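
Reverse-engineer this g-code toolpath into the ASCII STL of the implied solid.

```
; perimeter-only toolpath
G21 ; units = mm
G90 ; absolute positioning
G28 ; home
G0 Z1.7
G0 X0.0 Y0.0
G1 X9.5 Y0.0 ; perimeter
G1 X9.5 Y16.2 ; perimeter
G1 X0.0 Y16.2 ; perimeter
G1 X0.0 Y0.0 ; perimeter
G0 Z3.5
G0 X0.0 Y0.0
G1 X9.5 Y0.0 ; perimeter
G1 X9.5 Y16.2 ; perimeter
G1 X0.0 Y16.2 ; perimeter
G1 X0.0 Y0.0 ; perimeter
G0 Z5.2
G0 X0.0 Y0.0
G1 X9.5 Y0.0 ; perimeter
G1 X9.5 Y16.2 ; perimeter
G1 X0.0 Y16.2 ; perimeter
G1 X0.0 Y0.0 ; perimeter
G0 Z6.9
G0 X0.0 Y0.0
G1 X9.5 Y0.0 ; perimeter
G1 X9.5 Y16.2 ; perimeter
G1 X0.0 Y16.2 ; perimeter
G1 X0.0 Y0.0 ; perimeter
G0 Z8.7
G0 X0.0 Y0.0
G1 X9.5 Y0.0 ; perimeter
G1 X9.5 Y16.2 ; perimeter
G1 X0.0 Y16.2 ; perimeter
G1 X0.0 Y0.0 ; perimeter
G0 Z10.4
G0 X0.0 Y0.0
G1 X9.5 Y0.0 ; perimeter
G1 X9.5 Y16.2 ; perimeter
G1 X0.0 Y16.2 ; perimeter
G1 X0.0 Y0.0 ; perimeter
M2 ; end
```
solid part
  facet normal 0.0000 0.0000 -1.0000
    outer loop
      vertex 9.5 16.2 0.0
      vertex 9.5 0.0 0.0
      vertex 0.0 0.0 0.0
    endloop
  endfacet
  facet normal 0.0000 0.0000 -1.0000
    outer loop
      vertex 0.0 16.2 0.0
      vertex 9.5 16.2 0.0
      vertex 0.0 0.0 0.0
    endloop
  endfacet
  facet normal 0.0000 0.0000 1.0000
    outer loop
      vertex 0.0 0.0 10.4
      vertex 9.5 0.0 10.4
      vertex 9.5 16.2 10.4
    endloop
  endfacet
  facet normal 0.0000 0.0000 1.0000
    outer loop
      vertex 0.0 0.0 10.4
      vertex 9.5 16.2 10.4
      vertex 0.0 16.2 10.4
    endloop
  endfacet
  facet normal 0.0000 -1.0000 0.0000
    outer loop
      vertex 0.0 0.0 0.0
      vertex 9.5 0.0 0.0
      vertex 9.5 0.0 10.4
    endloop
  endfacet
  facet normal 0.0000 -1.0000 0.0000
    outer loop
      vertex 0.0 0.0 0.0
      vertex 9.5 0.0 10.4
      vertex 0.0 0.0 10.4
    endloop
  endfacet
  facet normal 0.0000 1.0000 0.0000
    outer loop
      vertex 9.5 16.2 10.4
      vertex 9.5 16.2 0.0
      vertex 0.0 16.2 0.0
    endloop
  endfacet
  facet normal 0.0000 1.0000 0.0000
    outer loop
      vertex 0.0 16.2 10.4
      vertex 9.5 16.2 10.4
      vertex 0.0 16.2 0.0
    endloop
  endfacet
  facet normal -1.0000 0.0000 0.0000
    outer loop
      vertex 0.0 16.2 10.4
      vertex 0.0 16.2 0.0
      vertex 0.0 0.0 0.0
    endloop
  endfacet
  facet normal -1.0000 0.0000 0.0000
    outer loop
      vertex 0.0 0.0 10.4
      vertex 0.0 16.2 10.4
      vertex 0.0 0.0 0.0
    endloop
  endfacet
  facet normal 1.0000 0.0000 0.0000
    outer loop
      vertex 9.5 0.0 0.0
      vertex 9.5 16.2 0.0
      vertex 9.5 16.2 10.4
    endloop
  endfacet
  facet normal 1.0000 0.0000 0.0000
    outer loop
      vertex 9.5 0.0 0.0
      vertex 9.5 16.2 10.4
      vertex 9.5 0.0 10.4
    endloop
  endfacet
endsolid part

The G0 Z moves step by Δz≈1.7 mm. Every layer's G1 loop is the same polygon, so the solid is a straight extrusion of it from z=0 to z≈10.4. Closing with flat bottom and top caps and triangulating gives 12 facets — a rectangular box, roughly 9.5 × 16.2 mm footprint and 10.4 mm tall.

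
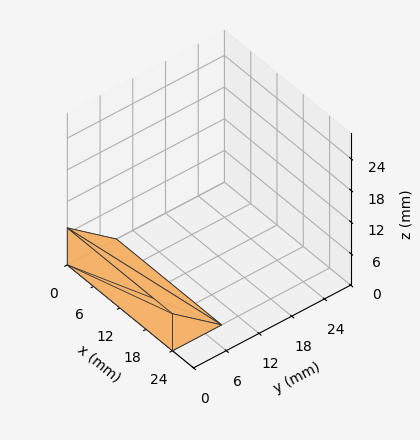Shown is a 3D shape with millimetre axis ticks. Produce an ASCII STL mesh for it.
Reading the render: the shape is a wedge (ramp): 24 × 9 mm base, rising to 7 mm along the y=0 edge and sloping linearly to z=0 at y=9 (dimensions read to the nearest mm from the axis ticks). For the STL, each face is triangulated and given an outward normal.

solid part
  facet normal 0.0000 0.0000 -1.0000
    outer loop
      vertex 24.00 9.00 0.00
      vertex 24.00 0.00 0.00
      vertex 0.00 0.00 0.00
    endloop
  endfacet
  facet normal 0.0000 0.0000 -1.0000
    outer loop
      vertex 0.00 9.00 0.00
      vertex 24.00 9.00 0.00
      vertex 0.00 0.00 0.00
    endloop
  endfacet
  facet normal 0.0000 -1.0000 0.0000
    outer loop
      vertex 0.00 0.00 0.00
      vertex 24.00 0.00 0.00
      vertex 24.00 0.00 7.00
    endloop
  endfacet
  facet normal 0.0000 -1.0000 0.0000
    outer loop
      vertex 0.00 0.00 0.00
      vertex 24.00 0.00 7.00
      vertex 0.00 0.00 7.00
    endloop
  endfacet
  facet normal 0.0000 0.6139 0.7894
    outer loop
      vertex 0.00 0.00 7.00
      vertex 24.00 0.00 7.00
      vertex 24.00 9.00 0.00
    endloop
  endfacet
  facet normal 0.0000 0.6139 0.7894
    outer loop
      vertex 0.00 0.00 7.00
      vertex 24.00 9.00 0.00
      vertex 0.00 9.00 0.00
    endloop
  endfacet
  facet normal -1.0000 0.0000 0.0000
    outer loop
      vertex 0.00 0.00 7.00
      vertex 0.00 9.00 0.00
      vertex 0.00 0.00 0.00
    endloop
  endfacet
  facet normal 1.0000 0.0000 0.0000
    outer loop
      vertex 24.00 0.00 0.00
      vertex 24.00 9.00 0.00
      vertex 24.00 0.00 7.00
    endloop
  endfacet
endsolid part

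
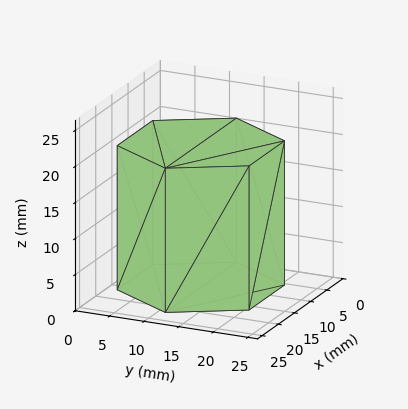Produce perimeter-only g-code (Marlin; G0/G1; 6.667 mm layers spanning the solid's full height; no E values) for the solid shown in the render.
Reading the render: the shape is a regular 6-sided prism (a cylinder approximated with 6 flat sides), circumscribed radius ≈ 11 mm, height ≈ 20 mm (dimensions read to the nearest mm from the axis ticks). For the g-code, the solid's height is divided into equal slices at the stated Δz and each level perimeter traced with G1 moves after a G0 lift.

; perimeter-only toolpath
G21 ; units = mm
G90 ; absolute positioning
G28 ; home
; layer 1
G0 Z6.667
G0 X22.000 Y11.000
G1 X16.500 Y20.526
G1 X5.500 Y20.526
G1 X0.000 Y11.000
G1 X5.500 Y1.474
G1 X16.500 Y1.474
G1 X22.000 Y11.000
; layer 2
G0 Z13.333
G0 X22.000 Y11.000
G1 X16.500 Y20.526
G1 X5.500 Y20.526
G1 X0.000 Y11.000
G1 X5.500 Y1.474
G1 X16.500 Y1.474
G1 X22.000 Y11.000
; layer 3
G0 Z20.000
G0 X22.000 Y11.000
G1 X16.500 Y20.526
G1 X5.500 Y20.526
G1 X0.000 Y11.000
G1 X5.500 Y1.474
G1 X16.500 Y1.474
G1 X22.000 Y11.000
M2 ; end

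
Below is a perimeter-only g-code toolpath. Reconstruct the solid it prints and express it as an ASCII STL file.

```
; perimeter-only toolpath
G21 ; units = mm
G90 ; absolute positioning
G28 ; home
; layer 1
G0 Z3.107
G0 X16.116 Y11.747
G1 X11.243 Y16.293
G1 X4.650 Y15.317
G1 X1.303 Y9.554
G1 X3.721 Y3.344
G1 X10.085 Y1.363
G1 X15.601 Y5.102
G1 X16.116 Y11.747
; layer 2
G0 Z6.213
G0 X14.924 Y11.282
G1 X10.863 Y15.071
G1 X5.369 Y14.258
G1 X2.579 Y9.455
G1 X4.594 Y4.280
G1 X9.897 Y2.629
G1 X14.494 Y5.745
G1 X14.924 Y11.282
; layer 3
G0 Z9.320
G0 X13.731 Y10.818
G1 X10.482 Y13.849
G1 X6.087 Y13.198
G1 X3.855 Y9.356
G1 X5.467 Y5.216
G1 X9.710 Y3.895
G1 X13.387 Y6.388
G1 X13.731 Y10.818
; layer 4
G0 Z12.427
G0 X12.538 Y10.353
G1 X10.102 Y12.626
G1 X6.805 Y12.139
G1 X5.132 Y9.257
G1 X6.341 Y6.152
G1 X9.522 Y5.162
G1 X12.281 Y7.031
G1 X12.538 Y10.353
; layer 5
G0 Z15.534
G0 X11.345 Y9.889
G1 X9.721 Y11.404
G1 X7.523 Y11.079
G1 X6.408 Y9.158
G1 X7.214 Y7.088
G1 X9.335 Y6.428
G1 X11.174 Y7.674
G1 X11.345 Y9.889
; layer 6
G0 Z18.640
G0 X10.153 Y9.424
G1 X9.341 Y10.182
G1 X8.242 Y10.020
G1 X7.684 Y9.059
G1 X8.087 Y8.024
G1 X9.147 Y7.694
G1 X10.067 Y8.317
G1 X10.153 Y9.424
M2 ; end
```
solid part
  facet normal 0.0000 0.0000 -1.0000
    outer loop
      vertex 3.932 16.377 0.000
      vertex 11.624 17.515 0.000
      vertex 17.309 12.211 0.000
    endloop
  endfacet
  facet normal 0.0000 0.0000 -1.0000
    outer loop
      vertex 0.027 9.653 0.000
      vertex 3.932 16.377 0.000
      vertex 17.309 12.211 0.000
    endloop
  endfacet
  facet normal 0.0000 0.0000 -1.0000
    outer loop
      vertex 2.848 2.408 0.000
      vertex 0.027 9.653 0.000
      vertex 17.309 12.211 0.000
    endloop
  endfacet
  facet normal 0.0000 0.0000 -1.0000
    outer loop
      vertex 10.272 0.097 0.000
      vertex 2.848 2.408 0.000
      vertex 17.309 12.211 0.000
    endloop
  endfacet
  facet normal 0.0000 0.0000 -1.0000
    outer loop
      vertex 16.708 4.459 0.000
      vertex 10.272 0.097 0.000
      vertex 17.309 12.211 0.000
    endloop
  endfacet
  facet normal 0.6395 0.6855 0.3480
    outer loop
      vertex 17.309 12.211 0.000
      vertex 11.624 17.515 0.000
      vertex 8.960 8.960 21.747
    endloop
  endfacet
  facet normal -0.1372 0.9274 0.3480
    outer loop
      vertex 11.624 17.515 0.000
      vertex 3.932 16.377 0.000
      vertex 8.960 8.960 21.747
    endloop
  endfacet
  facet normal -0.8107 0.4708 0.3480
    outer loop
      vertex 3.932 16.377 0.000
      vertex 0.027 9.653 0.000
      vertex 8.960 8.960 21.747
    endloop
  endfacet
  facet normal -0.8736 -0.3402 0.3480
    outer loop
      vertex 0.027 9.653 0.000
      vertex 2.848 2.408 0.000
      vertex 8.960 8.960 21.747
    endloop
  endfacet
  facet normal -0.2786 -0.8951 0.3480
    outer loop
      vertex 2.848 2.408 0.000
      vertex 10.272 0.097 0.000
      vertex 8.960 8.960 21.747
    endloop
  endfacet
  facet normal 0.5260 -0.7760 0.3480
    outer loop
      vertex 10.272 0.097 0.000
      vertex 16.708 4.459 0.000
      vertex 8.960 8.960 21.747
    endloop
  endfacet
  facet normal 0.9347 -0.0725 0.3480
    outer loop
      vertex 16.708 4.459 0.000
      vertex 17.309 12.211 0.000
      vertex 8.960 8.960 21.747
    endloop
  endfacet
endsolid part

The G0 Z moves step by Δz≈3.107 mm. The G1 loops shrink linearly with z, so the solid tapers from its base footprint up to z≈21.7. Closing with a flat bottom cap and the tapered top and triangulating gives 12 facets — a regular 7-sided pyramid, base circumscribed radius ≈ 8.96 mm, apex at z ≈ 21.7 mm.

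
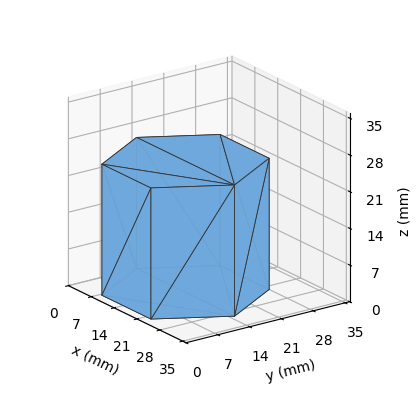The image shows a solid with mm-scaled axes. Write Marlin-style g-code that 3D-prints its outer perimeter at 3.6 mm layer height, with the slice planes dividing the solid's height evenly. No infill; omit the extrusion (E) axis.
Reading the render: the shape is a regular 6-sided prism (a cylinder approximated with 6 flat sides), circumscribed radius ≈ 15 mm, height ≈ 25 mm (dimensions read to the nearest mm from the axis ticks). For the g-code, the solid's height is divided into equal slices at the stated Δz and each level perimeter traced with G1 moves after a G0 lift.

; perimeter-only toolpath
G21 ; units = mm
G90 ; absolute positioning
G28 ; home
; layer 1
G0 Z3.6
G0 X30.0 Y15.0
G1 X22.5 Y28.0
G1 X7.5 Y28.0
G1 X0.0 Y15.0
G1 X7.5 Y2.0
G1 X22.5 Y2.0
G1 X30.0 Y15.0
; layer 2
G0 Z7.1
G0 X30.0 Y15.0
G1 X22.5 Y28.0
G1 X7.5 Y28.0
G1 X0.0 Y15.0
G1 X7.5 Y2.0
G1 X22.5 Y2.0
G1 X30.0 Y15.0
; layer 3
G0 Z10.7
G0 X30.0 Y15.0
G1 X22.5 Y28.0
G1 X7.5 Y28.0
G1 X0.0 Y15.0
G1 X7.5 Y2.0
G1 X22.5 Y2.0
G1 X30.0 Y15.0
; layer 4
G0 Z14.3
G0 X30.0 Y15.0
G1 X22.5 Y28.0
G1 X7.5 Y28.0
G1 X0.0 Y15.0
G1 X7.5 Y2.0
G1 X22.5 Y2.0
G1 X30.0 Y15.0
; layer 5
G0 Z17.9
G0 X30.0 Y15.0
G1 X22.5 Y28.0
G1 X7.5 Y28.0
G1 X0.0 Y15.0
G1 X7.5 Y2.0
G1 X22.5 Y2.0
G1 X30.0 Y15.0
; layer 6
G0 Z21.4
G0 X30.0 Y15.0
G1 X22.5 Y28.0
G1 X7.5 Y28.0
G1 X0.0 Y15.0
G1 X7.5 Y2.0
G1 X22.5 Y2.0
G1 X30.0 Y15.0
; layer 7
G0 Z25.0
G0 X30.0 Y15.0
G1 X22.5 Y28.0
G1 X7.5 Y28.0
G1 X0.0 Y15.0
G1 X7.5 Y2.0
G1 X22.5 Y2.0
G1 X30.0 Y15.0
M2 ; end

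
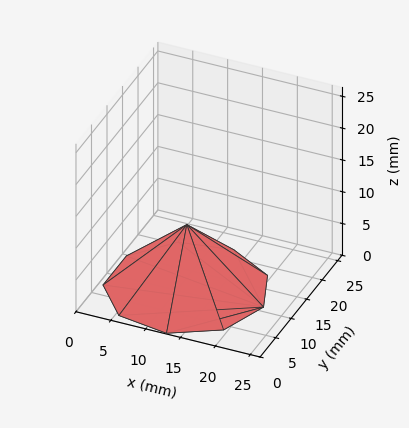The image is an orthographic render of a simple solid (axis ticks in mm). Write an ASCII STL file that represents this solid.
Reading the render: the shape is a regular 9-sided pyramid, base circumscribed radius ≈ 11 mm, apex at z ≈ 10 mm (dimensions read to the nearest mm from the axis ticks). For the STL, each face is triangulated and given an outward normal.

solid part
  facet normal 0.0000 0.0000 -1.0000
    outer loop
      vertex 12.910 21.833 0.000
      vertex 19.426 18.071 0.000
      vertex 22.000 11.000 0.000
    endloop
  endfacet
  facet normal 0.0000 0.0000 -1.0000
    outer loop
      vertex 5.500 20.526 0.000
      vertex 12.910 21.833 0.000
      vertex 22.000 11.000 0.000
    endloop
  endfacet
  facet normal 0.0000 0.0000 -1.0000
    outer loop
      vertex 0.663 14.762 0.000
      vertex 5.500 20.526 0.000
      vertex 22.000 11.000 0.000
    endloop
  endfacet
  facet normal 0.0000 0.0000 -1.0000
    outer loop
      vertex 0.663 7.238 0.000
      vertex 0.663 14.762 0.000
      vertex 22.000 11.000 0.000
    endloop
  endfacet
  facet normal 0.0000 0.0000 -1.0000
    outer loop
      vertex 5.500 1.474 0.000
      vertex 0.663 7.238 0.000
      vertex 22.000 11.000 0.000
    endloop
  endfacet
  facet normal 0.0000 0.0000 -1.0000
    outer loop
      vertex 12.910 0.167 0.000
      vertex 5.500 1.474 0.000
      vertex 22.000 11.000 0.000
    endloop
  endfacet
  facet normal 0.0000 0.0000 -1.0000
    outer loop
      vertex 19.426 3.929 0.000
      vertex 12.910 0.167 0.000
      vertex 22.000 11.000 0.000
    endloop
  endfacet
  facet normal 0.6534 0.2378 0.7187
    outer loop
      vertex 22.000 11.000 0.000
      vertex 19.426 18.071 0.000
      vertex 11.000 11.000 10.000
    endloop
  endfacet
  facet normal 0.3477 0.6022 0.7187
    outer loop
      vertex 19.426 18.071 0.000
      vertex 12.910 21.833 0.000
      vertex 11.000 11.000 10.000
    endloop
  endfacet
  facet normal -0.1208 0.6847 0.7187
    outer loop
      vertex 12.910 21.833 0.000
      vertex 5.500 20.526 0.000
      vertex 11.000 11.000 10.000
    endloop
  endfacet
  facet normal -0.5326 0.4470 0.7187
    outer loop
      vertex 5.500 20.526 0.000
      vertex 0.663 14.762 0.000
      vertex 11.000 11.000 10.000
    endloop
  endfacet
  facet normal -0.6953 0.0000 0.7187
    outer loop
      vertex 0.663 14.762 0.000
      vertex 0.663 7.238 0.000
      vertex 11.000 11.000 10.000
    endloop
  endfacet
  facet normal -0.5326 -0.4470 0.7187
    outer loop
      vertex 0.663 7.238 0.000
      vertex 5.500 1.474 0.000
      vertex 11.000 11.000 10.000
    endloop
  endfacet
  facet normal -0.1208 -0.6847 0.7187
    outer loop
      vertex 5.500 1.474 0.000
      vertex 12.910 0.167 0.000
      vertex 11.000 11.000 10.000
    endloop
  endfacet
  facet normal 0.3477 -0.6022 0.7187
    outer loop
      vertex 12.910 0.167 0.000
      vertex 19.426 3.929 0.000
      vertex 11.000 11.000 10.000
    endloop
  endfacet
  facet normal 0.6534 -0.2378 0.7187
    outer loop
      vertex 19.426 3.929 0.000
      vertex 22.000 11.000 0.000
      vertex 11.000 11.000 10.000
    endloop
  endfacet
endsolid part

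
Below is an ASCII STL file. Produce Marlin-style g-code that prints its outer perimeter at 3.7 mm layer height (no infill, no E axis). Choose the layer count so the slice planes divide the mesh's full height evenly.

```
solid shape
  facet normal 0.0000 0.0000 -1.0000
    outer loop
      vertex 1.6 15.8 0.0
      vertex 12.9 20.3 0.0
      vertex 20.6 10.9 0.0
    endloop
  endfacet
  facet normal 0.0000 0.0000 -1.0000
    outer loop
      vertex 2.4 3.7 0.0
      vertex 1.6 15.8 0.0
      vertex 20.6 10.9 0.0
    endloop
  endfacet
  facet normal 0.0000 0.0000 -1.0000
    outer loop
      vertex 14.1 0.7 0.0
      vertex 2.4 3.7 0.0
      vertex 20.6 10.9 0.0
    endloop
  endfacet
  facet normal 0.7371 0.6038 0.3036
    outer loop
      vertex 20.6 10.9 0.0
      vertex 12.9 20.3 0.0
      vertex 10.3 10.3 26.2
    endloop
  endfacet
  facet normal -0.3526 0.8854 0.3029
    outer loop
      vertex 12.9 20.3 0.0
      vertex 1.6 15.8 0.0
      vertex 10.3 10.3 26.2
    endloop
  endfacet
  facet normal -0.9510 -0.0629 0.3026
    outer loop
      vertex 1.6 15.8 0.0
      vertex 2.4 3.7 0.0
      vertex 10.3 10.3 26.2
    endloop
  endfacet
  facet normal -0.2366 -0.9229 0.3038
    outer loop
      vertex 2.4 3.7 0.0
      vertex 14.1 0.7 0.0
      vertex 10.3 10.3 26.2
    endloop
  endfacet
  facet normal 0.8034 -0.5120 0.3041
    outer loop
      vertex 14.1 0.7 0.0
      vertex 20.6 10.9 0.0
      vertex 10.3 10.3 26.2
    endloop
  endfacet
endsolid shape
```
; perimeter-only toolpath
G21 ; units = mm
G90 ; absolute positioning
G28 ; home
; layer 1
G0 Z3.7
G0 X19.1 Y10.8
G1 X12.5 Y18.9
G1 X2.8 Y15.0
G1 X3.5 Y4.6
G1 X13.6 Y2.1
G1 X19.1 Y10.8
; layer 2
G0 Z7.5
G0 X17.7 Y10.7
G1 X12.2 Y17.4
G1 X4.1 Y14.2
G1 X4.7 Y5.6
G1 X13.0 Y3.4
G1 X17.7 Y10.7
; layer 3
G0 Z11.2
G0 X16.2 Y10.6
G1 X11.8 Y16.0
G1 X5.3 Y13.4
G1 X5.8 Y6.5
G1 X12.5 Y4.8
G1 X16.2 Y10.6
; layer 4
G0 Z15.0
G0 X14.7 Y10.6
G1 X11.4 Y14.6
G1 X6.6 Y12.7
G1 X6.9 Y7.5
G1 X11.9 Y6.2
G1 X14.7 Y10.6
; layer 5
G0 Z18.7
G0 X13.2 Y10.5
G1 X11.0 Y13.2
G1 X7.8 Y11.9
G1 X8.0 Y8.4
G1 X11.4 Y7.6
G1 X13.2 Y10.5
; layer 6
G0 Z22.5
G0 X11.8 Y10.4
G1 X10.7 Y11.7
G1 X9.1 Y11.1
G1 X9.2 Y9.4
G1 X10.8 Y8.9
G1 X11.8 Y10.4
M2 ; end

The solid is a regular 5-sided pyramid, base circumscribed radius ≈ 10.3 mm, apex at z ≈ 26.2 mm. Slicing at Δz = 3.7 mm — 7 equal slices spanning the solid's height, so layer i sits at z = i·h/7 — gives 6 non-empty perimeters. Each is a 5-segment closed polygon; G0 lifts to the layer z and rapids to the start vertex, then G1 traces the edges. The cross-section shrinks linearly with z (the slice at the apex is degenerate and omitted).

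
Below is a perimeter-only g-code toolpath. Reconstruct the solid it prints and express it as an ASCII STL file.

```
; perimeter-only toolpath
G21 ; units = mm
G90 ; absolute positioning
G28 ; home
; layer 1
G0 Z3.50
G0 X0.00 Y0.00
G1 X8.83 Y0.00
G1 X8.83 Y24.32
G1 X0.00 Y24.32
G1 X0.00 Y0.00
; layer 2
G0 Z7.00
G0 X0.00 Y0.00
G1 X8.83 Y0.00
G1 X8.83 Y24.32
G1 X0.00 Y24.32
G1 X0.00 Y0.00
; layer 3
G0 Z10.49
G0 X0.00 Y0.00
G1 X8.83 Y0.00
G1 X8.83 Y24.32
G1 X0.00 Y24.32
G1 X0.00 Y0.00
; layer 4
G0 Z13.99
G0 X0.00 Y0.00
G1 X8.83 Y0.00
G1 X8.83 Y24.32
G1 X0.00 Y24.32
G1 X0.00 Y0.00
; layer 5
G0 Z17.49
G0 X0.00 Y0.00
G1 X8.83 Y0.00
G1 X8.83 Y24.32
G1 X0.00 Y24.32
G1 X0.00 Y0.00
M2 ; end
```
solid part
  facet normal 0.0000 0.0000 -1.0000
    outer loop
      vertex 8.83 24.32 0.00
      vertex 8.83 0.00 0.00
      vertex 0.00 0.00 0.00
    endloop
  endfacet
  facet normal 0.0000 0.0000 -1.0000
    outer loop
      vertex 0.00 24.32 0.00
      vertex 8.83 24.32 0.00
      vertex 0.00 0.00 0.00
    endloop
  endfacet
  facet normal 0.0000 0.0000 1.0000
    outer loop
      vertex 0.00 0.00 17.49
      vertex 8.83 0.00 17.49
      vertex 8.83 24.32 17.49
    endloop
  endfacet
  facet normal 0.0000 0.0000 1.0000
    outer loop
      vertex 0.00 0.00 17.49
      vertex 8.83 24.32 17.49
      vertex 0.00 24.32 17.49
    endloop
  endfacet
  facet normal 0.0000 -1.0000 0.0000
    outer loop
      vertex 0.00 0.00 0.00
      vertex 8.83 0.00 0.00
      vertex 8.83 0.00 17.49
    endloop
  endfacet
  facet normal 0.0000 -1.0000 0.0000
    outer loop
      vertex 0.00 0.00 0.00
      vertex 8.83 0.00 17.49
      vertex 0.00 0.00 17.49
    endloop
  endfacet
  facet normal 0.0000 1.0000 0.0000
    outer loop
      vertex 8.83 24.32 17.49
      vertex 8.83 24.32 0.00
      vertex 0.00 24.32 0.00
    endloop
  endfacet
  facet normal 0.0000 1.0000 0.0000
    outer loop
      vertex 0.00 24.32 17.49
      vertex 8.83 24.32 17.49
      vertex 0.00 24.32 0.00
    endloop
  endfacet
  facet normal -1.0000 0.0000 0.0000
    outer loop
      vertex 0.00 24.32 17.49
      vertex 0.00 24.32 0.00
      vertex 0.00 0.00 0.00
    endloop
  endfacet
  facet normal -1.0000 0.0000 0.0000
    outer loop
      vertex 0.00 0.00 17.49
      vertex 0.00 24.32 17.49
      vertex 0.00 0.00 0.00
    endloop
  endfacet
  facet normal 1.0000 0.0000 0.0000
    outer loop
      vertex 8.83 0.00 0.00
      vertex 8.83 24.32 0.00
      vertex 8.83 24.32 17.49
    endloop
  endfacet
  facet normal 1.0000 0.0000 0.0000
    outer loop
      vertex 8.83 0.00 0.00
      vertex 8.83 24.32 17.49
      vertex 8.83 0.00 17.49
    endloop
  endfacet
endsolid part

The G0 Z moves step by Δz≈3.50 mm. Every layer's G1 loop is the same polygon, so the solid is a straight extrusion of it from z=0 to z≈17.5. Closing with flat bottom and top caps and triangulating gives 12 facets — a rectangular box, roughly 8.83 × 24.3 mm footprint and 17.5 mm tall.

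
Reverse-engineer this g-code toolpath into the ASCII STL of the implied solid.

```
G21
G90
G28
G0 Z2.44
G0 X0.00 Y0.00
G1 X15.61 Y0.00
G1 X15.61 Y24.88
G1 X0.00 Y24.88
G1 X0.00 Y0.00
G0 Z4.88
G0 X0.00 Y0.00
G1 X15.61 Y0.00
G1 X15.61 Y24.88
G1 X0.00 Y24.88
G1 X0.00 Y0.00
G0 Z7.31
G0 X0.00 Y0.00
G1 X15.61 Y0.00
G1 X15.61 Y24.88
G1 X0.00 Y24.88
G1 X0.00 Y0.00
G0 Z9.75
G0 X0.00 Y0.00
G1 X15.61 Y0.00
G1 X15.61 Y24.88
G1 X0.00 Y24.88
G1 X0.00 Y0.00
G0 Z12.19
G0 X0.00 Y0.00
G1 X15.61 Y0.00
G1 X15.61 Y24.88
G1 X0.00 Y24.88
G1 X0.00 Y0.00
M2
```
solid part
  facet normal 0.0000 0.0000 -1.0000
    outer loop
      vertex 15.61 24.88 0.00
      vertex 15.61 0.00 0.00
      vertex 0.00 0.00 0.00
    endloop
  endfacet
  facet normal 0.0000 0.0000 -1.0000
    outer loop
      vertex 0.00 24.88 0.00
      vertex 15.61 24.88 0.00
      vertex 0.00 0.00 0.00
    endloop
  endfacet
  facet normal 0.0000 0.0000 1.0000
    outer loop
      vertex 0.00 0.00 12.19
      vertex 15.61 0.00 12.19
      vertex 15.61 24.88 12.19
    endloop
  endfacet
  facet normal 0.0000 0.0000 1.0000
    outer loop
      vertex 0.00 0.00 12.19
      vertex 15.61 24.88 12.19
      vertex 0.00 24.88 12.19
    endloop
  endfacet
  facet normal 0.0000 -1.0000 0.0000
    outer loop
      vertex 0.00 0.00 0.00
      vertex 15.61 0.00 0.00
      vertex 15.61 0.00 12.19
    endloop
  endfacet
  facet normal 0.0000 -1.0000 0.0000
    outer loop
      vertex 0.00 0.00 0.00
      vertex 15.61 0.00 12.19
      vertex 0.00 0.00 12.19
    endloop
  endfacet
  facet normal 0.0000 1.0000 0.0000
    outer loop
      vertex 15.61 24.88 12.19
      vertex 15.61 24.88 0.00
      vertex 0.00 24.88 0.00
    endloop
  endfacet
  facet normal 0.0000 1.0000 0.0000
    outer loop
      vertex 0.00 24.88 12.19
      vertex 15.61 24.88 12.19
      vertex 0.00 24.88 0.00
    endloop
  endfacet
  facet normal -1.0000 0.0000 0.0000
    outer loop
      vertex 0.00 24.88 12.19
      vertex 0.00 24.88 0.00
      vertex 0.00 0.00 0.00
    endloop
  endfacet
  facet normal -1.0000 0.0000 0.0000
    outer loop
      vertex 0.00 0.00 12.19
      vertex 0.00 24.88 12.19
      vertex 0.00 0.00 0.00
    endloop
  endfacet
  facet normal 1.0000 0.0000 0.0000
    outer loop
      vertex 15.61 0.00 0.00
      vertex 15.61 24.88 0.00
      vertex 15.61 24.88 12.19
    endloop
  endfacet
  facet normal 1.0000 0.0000 0.0000
    outer loop
      vertex 15.61 0.00 0.00
      vertex 15.61 24.88 12.19
      vertex 15.61 0.00 12.19
    endloop
  endfacet
endsolid part

The G0 Z moves step by Δz≈2.44 mm. Every layer's G1 loop is the same polygon, so the solid is a straight extrusion of it from z=0 to z≈12.2. Closing with flat bottom and top caps and triangulating gives 12 facets — a rectangular box, roughly 15.6 × 24.9 mm footprint and 12.2 mm tall.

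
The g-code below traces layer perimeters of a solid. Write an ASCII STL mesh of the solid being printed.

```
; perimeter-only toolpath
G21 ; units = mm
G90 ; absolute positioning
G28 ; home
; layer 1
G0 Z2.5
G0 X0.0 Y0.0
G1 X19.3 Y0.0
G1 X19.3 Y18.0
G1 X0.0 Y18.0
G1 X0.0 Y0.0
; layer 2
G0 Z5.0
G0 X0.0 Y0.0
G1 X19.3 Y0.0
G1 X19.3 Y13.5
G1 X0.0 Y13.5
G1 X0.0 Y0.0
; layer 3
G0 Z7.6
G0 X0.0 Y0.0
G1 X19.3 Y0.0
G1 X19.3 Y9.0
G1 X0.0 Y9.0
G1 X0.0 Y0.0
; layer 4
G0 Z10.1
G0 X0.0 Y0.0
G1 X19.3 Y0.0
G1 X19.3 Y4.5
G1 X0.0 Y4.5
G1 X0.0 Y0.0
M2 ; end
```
solid part
  facet normal 0.0000 0.0000 -1.0000
    outer loop
      vertex 19.3 22.5 0.0
      vertex 19.3 0.0 0.0
      vertex 0.0 0.0 0.0
    endloop
  endfacet
  facet normal 0.0000 0.0000 -1.0000
    outer loop
      vertex 0.0 22.5 0.0
      vertex 19.3 22.5 0.0
      vertex 0.0 0.0 0.0
    endloop
  endfacet
  facet normal 0.0000 -1.0000 0.0000
    outer loop
      vertex 0.0 0.0 0.0
      vertex 19.3 0.0 0.0
      vertex 19.3 0.0 12.6
    endloop
  endfacet
  facet normal 0.0000 -1.0000 0.0000
    outer loop
      vertex 0.0 0.0 0.0
      vertex 19.3 0.0 12.6
      vertex 0.0 0.0 12.6
    endloop
  endfacet
  facet normal 0.0000 0.4886 0.8725
    outer loop
      vertex 0.0 0.0 12.6
      vertex 19.3 0.0 12.6
      vertex 19.3 22.5 0.0
    endloop
  endfacet
  facet normal 0.0000 0.4886 0.8725
    outer loop
      vertex 0.0 0.0 12.6
      vertex 19.3 22.5 0.0
      vertex 0.0 22.5 0.0
    endloop
  endfacet
  facet normal -1.0000 0.0000 0.0000
    outer loop
      vertex 0.0 0.0 12.6
      vertex 0.0 22.5 0.0
      vertex 0.0 0.0 0.0
    endloop
  endfacet
  facet normal 1.0000 0.0000 0.0000
    outer loop
      vertex 19.3 0.0 0.0
      vertex 19.3 22.5 0.0
      vertex 19.3 0.0 12.6
    endloop
  endfacet
endsolid part

The G0 Z moves step by Δz≈2.5 mm. The G1 loops shrink linearly with z, so the solid tapers from its base footprint up to z≈12.6. Closing with a flat bottom cap and the tapered top and triangulating gives 8 facets — a wedge (ramp): 19.3 × 22.5 mm base, rising to 12.6 mm along the y=0 edge and sloping linearly to z=0 at y=22.5.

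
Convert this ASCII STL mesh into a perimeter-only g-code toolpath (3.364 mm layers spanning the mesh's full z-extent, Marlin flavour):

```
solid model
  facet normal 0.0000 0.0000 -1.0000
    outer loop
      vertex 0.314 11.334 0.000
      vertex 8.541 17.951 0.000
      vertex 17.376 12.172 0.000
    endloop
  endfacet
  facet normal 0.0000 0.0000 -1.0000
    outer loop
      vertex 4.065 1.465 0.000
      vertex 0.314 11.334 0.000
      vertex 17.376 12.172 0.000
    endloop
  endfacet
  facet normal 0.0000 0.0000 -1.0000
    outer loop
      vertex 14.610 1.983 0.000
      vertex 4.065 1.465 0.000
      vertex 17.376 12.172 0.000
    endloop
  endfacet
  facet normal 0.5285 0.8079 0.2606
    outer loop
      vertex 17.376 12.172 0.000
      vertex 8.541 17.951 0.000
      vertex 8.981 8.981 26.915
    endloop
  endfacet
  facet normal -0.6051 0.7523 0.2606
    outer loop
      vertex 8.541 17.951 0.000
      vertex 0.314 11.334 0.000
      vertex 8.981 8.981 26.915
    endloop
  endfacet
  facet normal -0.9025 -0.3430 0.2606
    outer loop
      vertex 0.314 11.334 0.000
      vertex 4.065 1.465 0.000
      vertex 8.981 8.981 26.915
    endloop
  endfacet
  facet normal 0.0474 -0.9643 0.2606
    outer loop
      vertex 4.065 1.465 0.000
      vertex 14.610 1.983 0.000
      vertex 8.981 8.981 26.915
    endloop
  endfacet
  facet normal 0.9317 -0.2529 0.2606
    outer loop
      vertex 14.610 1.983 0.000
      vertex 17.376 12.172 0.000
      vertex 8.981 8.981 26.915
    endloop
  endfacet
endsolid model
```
; perimeter-only toolpath
G21 ; units = mm
G90 ; absolute positioning
G28 ; home
; layer 1
G0 Z3.364
G0 X16.327 Y11.773
G1 X8.596 Y16.830
G1 X1.397 Y11.040
G1 X4.679 Y2.405
G1 X13.906 Y2.858
G1 X16.327 Y11.773
; layer 2
G0 Z6.729
G0 X15.277 Y11.374
G1 X8.651 Y15.709
G1 X2.481 Y10.746
G1 X5.294 Y3.344
G1 X13.203 Y3.732
G1 X15.277 Y11.374
; layer 3
G0 Z10.093
G0 X14.228 Y10.975
G1 X8.706 Y14.587
G1 X3.564 Y10.452
G1 X5.909 Y4.284
G1 X12.499 Y4.607
G1 X14.228 Y10.975
; layer 4
G0 Z13.457
G0 X13.178 Y10.576
G1 X8.761 Y13.466
G1 X4.647 Y10.157
G1 X6.523 Y5.223
G1 X11.796 Y5.482
G1 X13.178 Y10.576
; layer 5
G0 Z16.822
G0 X12.129 Y10.178
G1 X8.816 Y12.345
G1 X5.731 Y9.863
G1 X7.138 Y6.163
G1 X11.092 Y6.357
G1 X12.129 Y10.178
; layer 6
G0 Z20.186
G0 X11.080 Y9.779
G1 X8.871 Y11.223
G1 X6.814 Y9.569
G1 X7.752 Y7.102
G1 X10.388 Y7.232
G1 X11.080 Y9.779
; layer 7
G0 Z23.551
G0 X10.030 Y9.380
G1 X8.926 Y10.102
G1 X7.898 Y9.275
G1 X8.367 Y8.041
G1 X9.685 Y8.106
G1 X10.030 Y9.380
M2 ; end

The solid is a regular 5-sided pyramid, base circumscribed radius ≈ 8.98 mm, apex at z ≈ 26.9 mm. Slicing at Δz = 3.364 mm — 8 equal slices spanning the solid's height, so layer i sits at z = i·h/8 — gives 7 non-empty perimeters. Each is a 5-segment closed polygon; G0 lifts to the layer z and rapids to the start vertex, then G1 traces the edges. The cross-section shrinks linearly with z (the slice at the apex is degenerate and omitted).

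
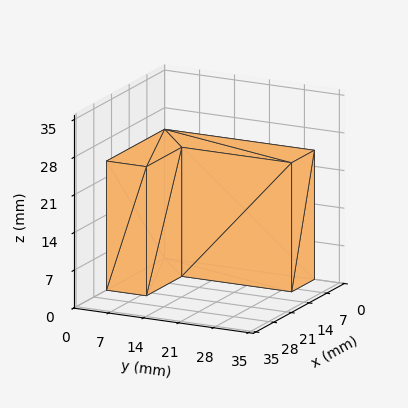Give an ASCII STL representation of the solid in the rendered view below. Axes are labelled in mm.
Reading the render: the shape is an L-shaped prism: outer 23 × 30 mm, arm thicknesses ≈ 8 mm (horizontal) and 9 mm (vertical), extruded 24 mm in z (dimensions read to the nearest mm from the axis ticks). For the STL, each face is triangulated and given an outward normal.

solid part
  facet normal 0.0000 0.0000 -1.0000
    outer loop
      vertex 23.00 8.00 0.00
      vertex 23.00 0.00 0.00
      vertex 0.00 0.00 0.00
    endloop
  endfacet
  facet normal 0.0000 0.0000 -1.0000
    outer loop
      vertex 9.00 8.00 0.00
      vertex 23.00 8.00 0.00
      vertex 0.00 0.00 0.00
    endloop
  endfacet
  facet normal 0.0000 0.0000 -1.0000
    outer loop
      vertex 9.00 30.00 0.00
      vertex 9.00 8.00 0.00
      vertex 0.00 0.00 0.00
    endloop
  endfacet
  facet normal 0.0000 0.0000 -1.0000
    outer loop
      vertex 0.00 30.00 0.00
      vertex 9.00 30.00 0.00
      vertex 0.00 0.00 0.00
    endloop
  endfacet
  facet normal 0.0000 0.0000 1.0000
    outer loop
      vertex 0.00 0.00 24.00
      vertex 23.00 0.00 24.00
      vertex 23.00 8.00 24.00
    endloop
  endfacet
  facet normal 0.0000 0.0000 1.0000
    outer loop
      vertex 0.00 0.00 24.00
      vertex 23.00 8.00 24.00
      vertex 9.00 8.00 24.00
    endloop
  endfacet
  facet normal 0.0000 0.0000 1.0000
    outer loop
      vertex 0.00 0.00 24.00
      vertex 9.00 8.00 24.00
      vertex 9.00 30.00 24.00
    endloop
  endfacet
  facet normal 0.0000 0.0000 1.0000
    outer loop
      vertex 0.00 0.00 24.00
      vertex 9.00 30.00 24.00
      vertex 0.00 30.00 24.00
    endloop
  endfacet
  facet normal 0.0000 -1.0000 0.0000
    outer loop
      vertex 0.00 0.00 0.00
      vertex 23.00 0.00 0.00
      vertex 23.00 0.00 24.00
    endloop
  endfacet
  facet normal 0.0000 -1.0000 0.0000
    outer loop
      vertex 0.00 0.00 0.00
      vertex 23.00 0.00 24.00
      vertex 0.00 0.00 24.00
    endloop
  endfacet
  facet normal 1.0000 0.0000 0.0000
    outer loop
      vertex 23.00 0.00 0.00
      vertex 23.00 8.00 0.00
      vertex 23.00 8.00 24.00
    endloop
  endfacet
  facet normal 1.0000 0.0000 0.0000
    outer loop
      vertex 23.00 0.00 0.00
      vertex 23.00 8.00 24.00
      vertex 23.00 0.00 24.00
    endloop
  endfacet
  facet normal 0.0000 1.0000 0.0000
    outer loop
      vertex 23.00 8.00 0.00
      vertex 9.00 8.00 0.00
      vertex 9.00 8.00 24.00
    endloop
  endfacet
  facet normal 0.0000 1.0000 0.0000
    outer loop
      vertex 23.00 8.00 0.00
      vertex 9.00 8.00 24.00
      vertex 23.00 8.00 24.00
    endloop
  endfacet
  facet normal 1.0000 0.0000 0.0000
    outer loop
      vertex 9.00 8.00 0.00
      vertex 9.00 30.00 0.00
      vertex 9.00 30.00 24.00
    endloop
  endfacet
  facet normal 1.0000 0.0000 0.0000
    outer loop
      vertex 9.00 8.00 0.00
      vertex 9.00 30.00 24.00
      vertex 9.00 8.00 24.00
    endloop
  endfacet
  facet normal 0.0000 1.0000 0.0000
    outer loop
      vertex 9.00 30.00 0.00
      vertex 0.00 30.00 0.00
      vertex 0.00 30.00 24.00
    endloop
  endfacet
  facet normal 0.0000 1.0000 0.0000
    outer loop
      vertex 9.00 30.00 0.00
      vertex 0.00 30.00 24.00
      vertex 9.00 30.00 24.00
    endloop
  endfacet
  facet normal -1.0000 0.0000 0.0000
    outer loop
      vertex 0.00 30.00 0.00
      vertex 0.00 0.00 0.00
      vertex 0.00 0.00 24.00
    endloop
  endfacet
  facet normal -1.0000 0.0000 0.0000
    outer loop
      vertex 0.00 30.00 0.00
      vertex 0.00 0.00 24.00
      vertex 0.00 30.00 24.00
    endloop
  endfacet
endsolid part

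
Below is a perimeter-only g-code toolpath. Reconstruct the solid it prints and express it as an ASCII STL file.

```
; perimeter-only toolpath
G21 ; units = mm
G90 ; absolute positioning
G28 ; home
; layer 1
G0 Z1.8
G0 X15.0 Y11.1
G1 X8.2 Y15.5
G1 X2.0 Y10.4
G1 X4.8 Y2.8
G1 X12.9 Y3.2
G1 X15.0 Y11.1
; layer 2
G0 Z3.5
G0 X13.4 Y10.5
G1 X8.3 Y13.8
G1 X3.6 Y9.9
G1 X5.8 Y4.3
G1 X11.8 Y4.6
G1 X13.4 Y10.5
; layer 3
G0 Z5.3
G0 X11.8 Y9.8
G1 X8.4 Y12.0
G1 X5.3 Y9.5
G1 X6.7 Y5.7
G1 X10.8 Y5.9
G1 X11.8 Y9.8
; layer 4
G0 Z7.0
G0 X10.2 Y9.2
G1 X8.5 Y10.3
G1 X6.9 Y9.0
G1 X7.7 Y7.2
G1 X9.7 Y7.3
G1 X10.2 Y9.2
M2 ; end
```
solid part
  facet normal 0.0000 0.0000 -1.0000
    outer loop
      vertex 0.3 10.8 0.0
      vertex 8.1 17.2 0.0
      vertex 16.6 11.7 0.0
    endloop
  endfacet
  facet normal 0.0000 0.0000 -1.0000
    outer loop
      vertex 3.9 1.4 0.0
      vertex 0.3 10.8 0.0
      vertex 16.6 11.7 0.0
    endloop
  endfacet
  facet normal 0.0000 0.0000 -1.0000
    outer loop
      vertex 14.0 1.9 0.0
      vertex 3.9 1.4 0.0
      vertex 16.6 11.7 0.0
    endloop
  endfacet
  facet normal 0.4264 0.6589 0.6197
    outer loop
      vertex 16.6 11.7 0.0
      vertex 8.1 17.2 0.0
      vertex 8.6 8.6 8.8
    endloop
  endfacet
  facet normal -0.4974 0.6062 0.6206
    outer loop
      vertex 8.1 17.2 0.0
      vertex 0.3 10.8 0.0
      vertex 8.6 8.6 8.8
    endloop
  endfacet
  facet normal -0.7323 -0.2805 0.6206
    outer loop
      vertex 0.3 10.8 0.0
      vertex 3.9 1.4 0.0
      vertex 8.6 8.6 8.8
    endloop
  endfacet
  facet normal 0.0388 -0.7834 0.6203
    outer loop
      vertex 3.9 1.4 0.0
      vertex 14.0 1.9 0.0
      vertex 8.6 8.6 8.8
    endloop
  endfacet
  facet normal 0.7590 -0.2014 0.6191
    outer loop
      vertex 14.0 1.9 0.0
      vertex 16.6 11.7 0.0
      vertex 8.6 8.6 8.8
    endloop
  endfacet
endsolid part

The G0 Z moves step by Δz≈1.8 mm. The G1 loops shrink linearly with z, so the solid tapers from its base footprint up to z≈8.8. Closing with a flat bottom cap and the tapered top and triangulating gives 8 facets — a regular 5-sided pyramid, base circumscribed radius ≈ 8.6 mm, apex at z ≈ 8.8 mm.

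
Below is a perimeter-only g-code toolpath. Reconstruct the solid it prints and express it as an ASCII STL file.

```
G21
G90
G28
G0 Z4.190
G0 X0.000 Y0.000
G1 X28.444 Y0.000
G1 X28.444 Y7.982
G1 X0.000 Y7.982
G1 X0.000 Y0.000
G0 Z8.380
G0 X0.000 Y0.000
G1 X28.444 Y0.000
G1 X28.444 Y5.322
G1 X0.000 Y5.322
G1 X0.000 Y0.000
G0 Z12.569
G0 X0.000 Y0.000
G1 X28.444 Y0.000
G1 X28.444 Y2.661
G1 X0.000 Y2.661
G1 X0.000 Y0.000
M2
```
solid part
  facet normal 0.0000 0.0000 -1.0000
    outer loop
      vertex 28.444 10.643 0.000
      vertex 28.444 0.000 0.000
      vertex 0.000 0.000 0.000
    endloop
  endfacet
  facet normal 0.0000 0.0000 -1.0000
    outer loop
      vertex 0.000 10.643 0.000
      vertex 28.444 10.643 0.000
      vertex 0.000 0.000 0.000
    endloop
  endfacet
  facet normal 0.0000 -1.0000 0.0000
    outer loop
      vertex 0.000 0.000 0.000
      vertex 28.444 0.000 0.000
      vertex 28.444 0.000 16.759
    endloop
  endfacet
  facet normal 0.0000 -1.0000 0.0000
    outer loop
      vertex 0.000 0.000 0.000
      vertex 28.444 0.000 16.759
      vertex 0.000 0.000 16.759
    endloop
  endfacet
  facet normal 0.0000 0.8442 0.5361
    outer loop
      vertex 0.000 0.000 16.759
      vertex 28.444 0.000 16.759
      vertex 28.444 10.643 0.000
    endloop
  endfacet
  facet normal 0.0000 0.8442 0.5361
    outer loop
      vertex 0.000 0.000 16.759
      vertex 28.444 10.643 0.000
      vertex 0.000 10.643 0.000
    endloop
  endfacet
  facet normal -1.0000 0.0000 0.0000
    outer loop
      vertex 0.000 0.000 16.759
      vertex 0.000 10.643 0.000
      vertex 0.000 0.000 0.000
    endloop
  endfacet
  facet normal 1.0000 0.0000 0.0000
    outer loop
      vertex 28.444 0.000 0.000
      vertex 28.444 10.643 0.000
      vertex 28.444 0.000 16.759
    endloop
  endfacet
endsolid part

The G0 Z moves step by Δz≈4.190 mm. The G1 loops shrink linearly with z, so the solid tapers from its base footprint up to z≈16.8. Closing with a flat bottom cap and the tapered top and triangulating gives 8 facets — a wedge (ramp): 28.4 × 10.6 mm base, rising to 16.8 mm along the y=0 edge and sloping linearly to z=0 at y=10.6.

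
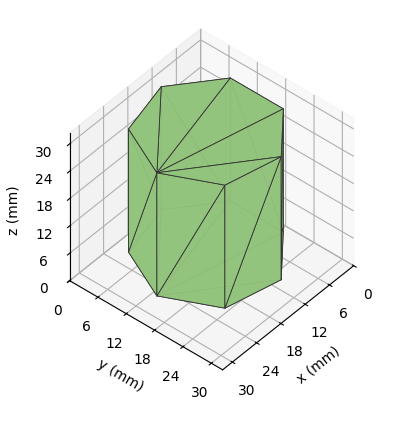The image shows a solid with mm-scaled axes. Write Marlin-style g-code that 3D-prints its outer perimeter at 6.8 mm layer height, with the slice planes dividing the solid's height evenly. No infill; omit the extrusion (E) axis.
Reading the render: the shape is a regular 7-sided prism (a cylinder approximated with 7 flat sides), circumscribed radius ≈ 13 mm, height ≈ 27 mm (dimensions read to the nearest mm from the axis ticks). For the g-code, the solid's height is divided into equal slices at the stated Δz and each level perimeter traced with G1 moves after a G0 lift.

; perimeter-only toolpath
G21 ; units = mm
G90 ; absolute positioning
G28 ; home
; layer 1
G0 Z6.8
G0 X26.0 Y13.0
G1 X21.1 Y23.2
G1 X10.1 Y25.7
G1 X1.3 Y18.6
G1 X1.3 Y7.4
G1 X10.1 Y0.3
G1 X21.1 Y2.8
G1 X26.0 Y13.0
; layer 2
G0 Z13.5
G0 X26.0 Y13.0
G1 X21.1 Y23.2
G1 X10.1 Y25.7
G1 X1.3 Y18.6
G1 X1.3 Y7.4
G1 X10.1 Y0.3
G1 X21.1 Y2.8
G1 X26.0 Y13.0
; layer 3
G0 Z20.2
G0 X26.0 Y13.0
G1 X21.1 Y23.2
G1 X10.1 Y25.7
G1 X1.3 Y18.6
G1 X1.3 Y7.4
G1 X10.1 Y0.3
G1 X21.1 Y2.8
G1 X26.0 Y13.0
; layer 4
G0 Z27.0
G0 X26.0 Y13.0
G1 X21.1 Y23.2
G1 X10.1 Y25.7
G1 X1.3 Y18.6
G1 X1.3 Y7.4
G1 X10.1 Y0.3
G1 X21.1 Y2.8
G1 X26.0 Y13.0
M2 ; end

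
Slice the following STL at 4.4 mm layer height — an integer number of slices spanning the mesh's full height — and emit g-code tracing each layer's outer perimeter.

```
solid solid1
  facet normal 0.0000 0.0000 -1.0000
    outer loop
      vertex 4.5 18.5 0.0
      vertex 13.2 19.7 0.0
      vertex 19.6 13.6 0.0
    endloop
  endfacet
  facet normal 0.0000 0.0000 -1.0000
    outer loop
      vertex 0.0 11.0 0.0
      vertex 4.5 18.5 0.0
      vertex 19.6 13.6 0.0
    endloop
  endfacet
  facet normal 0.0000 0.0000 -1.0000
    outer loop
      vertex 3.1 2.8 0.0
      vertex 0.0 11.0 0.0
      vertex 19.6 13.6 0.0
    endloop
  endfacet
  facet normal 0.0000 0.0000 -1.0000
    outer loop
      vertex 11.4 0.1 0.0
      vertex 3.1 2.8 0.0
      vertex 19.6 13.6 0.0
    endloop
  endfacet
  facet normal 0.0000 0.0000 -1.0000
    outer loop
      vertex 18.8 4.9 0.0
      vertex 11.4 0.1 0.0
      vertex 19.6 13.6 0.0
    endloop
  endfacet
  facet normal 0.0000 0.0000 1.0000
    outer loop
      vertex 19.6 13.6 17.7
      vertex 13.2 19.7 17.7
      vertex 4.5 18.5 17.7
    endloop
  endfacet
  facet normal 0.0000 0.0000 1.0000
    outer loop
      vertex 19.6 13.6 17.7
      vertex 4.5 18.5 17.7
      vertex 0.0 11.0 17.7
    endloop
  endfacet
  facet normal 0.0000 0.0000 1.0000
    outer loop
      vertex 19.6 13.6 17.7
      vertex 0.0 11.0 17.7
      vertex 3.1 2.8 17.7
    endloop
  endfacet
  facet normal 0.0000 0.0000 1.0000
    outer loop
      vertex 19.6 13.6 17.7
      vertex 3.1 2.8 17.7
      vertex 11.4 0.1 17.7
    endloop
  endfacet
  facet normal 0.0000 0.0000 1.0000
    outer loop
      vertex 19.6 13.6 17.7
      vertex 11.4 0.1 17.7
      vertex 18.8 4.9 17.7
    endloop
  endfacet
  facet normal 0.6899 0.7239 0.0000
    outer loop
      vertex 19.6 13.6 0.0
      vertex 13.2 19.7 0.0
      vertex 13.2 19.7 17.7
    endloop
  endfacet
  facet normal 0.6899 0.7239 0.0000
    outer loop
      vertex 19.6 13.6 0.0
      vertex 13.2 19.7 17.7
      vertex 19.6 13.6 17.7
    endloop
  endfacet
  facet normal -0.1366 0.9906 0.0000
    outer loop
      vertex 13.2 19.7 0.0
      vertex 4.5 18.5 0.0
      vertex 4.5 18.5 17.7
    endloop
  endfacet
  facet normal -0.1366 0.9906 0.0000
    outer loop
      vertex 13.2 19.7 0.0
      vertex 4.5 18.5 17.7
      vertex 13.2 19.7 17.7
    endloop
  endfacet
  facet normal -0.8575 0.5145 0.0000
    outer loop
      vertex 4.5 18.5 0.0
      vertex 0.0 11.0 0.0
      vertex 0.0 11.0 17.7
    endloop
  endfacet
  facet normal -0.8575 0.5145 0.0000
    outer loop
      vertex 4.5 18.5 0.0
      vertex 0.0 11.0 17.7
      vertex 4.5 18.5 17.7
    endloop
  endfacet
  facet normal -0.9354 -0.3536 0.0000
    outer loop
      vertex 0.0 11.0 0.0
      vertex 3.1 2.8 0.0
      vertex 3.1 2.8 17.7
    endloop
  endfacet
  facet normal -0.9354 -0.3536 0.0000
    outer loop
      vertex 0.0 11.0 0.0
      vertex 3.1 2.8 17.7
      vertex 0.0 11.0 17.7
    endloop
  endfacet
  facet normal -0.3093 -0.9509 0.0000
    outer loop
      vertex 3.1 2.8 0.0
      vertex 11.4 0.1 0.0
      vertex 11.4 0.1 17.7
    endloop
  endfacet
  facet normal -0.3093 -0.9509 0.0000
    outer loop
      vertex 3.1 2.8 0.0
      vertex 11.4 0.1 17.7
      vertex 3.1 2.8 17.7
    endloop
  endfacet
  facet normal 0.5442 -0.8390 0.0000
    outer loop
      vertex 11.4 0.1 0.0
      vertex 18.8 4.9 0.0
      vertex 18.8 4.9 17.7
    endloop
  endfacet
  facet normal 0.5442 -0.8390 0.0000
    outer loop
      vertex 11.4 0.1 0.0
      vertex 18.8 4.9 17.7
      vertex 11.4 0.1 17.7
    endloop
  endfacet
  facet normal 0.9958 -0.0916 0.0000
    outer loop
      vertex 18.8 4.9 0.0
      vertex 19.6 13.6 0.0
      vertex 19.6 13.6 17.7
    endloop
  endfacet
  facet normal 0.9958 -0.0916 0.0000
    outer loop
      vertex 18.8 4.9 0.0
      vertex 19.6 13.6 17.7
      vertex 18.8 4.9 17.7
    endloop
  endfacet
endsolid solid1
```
; perimeter-only toolpath
G21 ; units = mm
G90 ; absolute positioning
G28 ; home
; layer 1
G0 Z4.4
G0 X19.6 Y13.6
G1 X13.2 Y19.7
G1 X4.5 Y18.5
G1 X0.0 Y11.0
G1 X3.1 Y2.8
G1 X11.4 Y0.1
G1 X18.8 Y4.9
G1 X19.6 Y13.6
; layer 2
G0 Z8.8
G0 X19.6 Y13.6
G1 X13.2 Y19.7
G1 X4.5 Y18.5
G1 X0.0 Y11.0
G1 X3.1 Y2.8
G1 X11.4 Y0.1
G1 X18.8 Y4.9
G1 X19.6 Y13.6
; layer 3
G0 Z13.3
G0 X19.6 Y13.6
G1 X13.2 Y19.7
G1 X4.5 Y18.5
G1 X0.0 Y11.0
G1 X3.1 Y2.8
G1 X11.4 Y0.1
G1 X18.8 Y4.9
G1 X19.6 Y13.6
; layer 4
G0 Z17.7
G0 X19.6 Y13.6
G1 X13.2 Y19.7
G1 X4.5 Y18.5
G1 X0.0 Y11.0
G1 X3.1 Y2.8
G1 X11.4 Y0.1
G1 X18.8 Y4.9
G1 X19.6 Y13.6
M2 ; end

The solid is a regular 7-sided prism (a cylinder approximated with 7 flat sides), circumscribed radius ≈ 10.1 mm, height ≈ 17.7 mm. Slicing at Δz = 4.4 mm — 4 equal slices spanning the solid's height, so layer i sits at z = i·h/4 — gives 4 non-empty perimeters. Each is a 7-segment closed polygon; G0 lifts to the layer z and rapids to the start vertex, then G1 traces the edges.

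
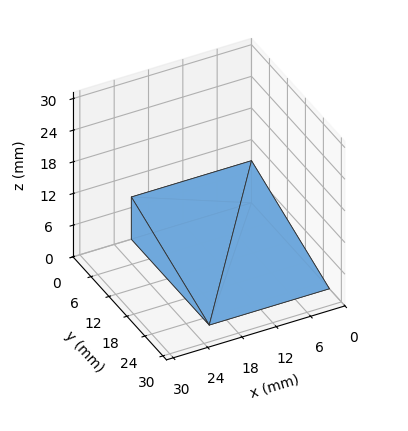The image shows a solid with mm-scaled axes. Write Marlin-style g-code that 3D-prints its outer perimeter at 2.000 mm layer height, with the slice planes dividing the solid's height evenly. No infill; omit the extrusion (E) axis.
Reading the render: the shape is a wedge (ramp): 21 × 26 mm base, rising to 8 mm along the y=0 edge and sloping linearly to z=0 at y=26 (dimensions read to the nearest mm from the axis ticks). For the g-code, the solid's height is divided into equal slices at the stated Δz and each level perimeter traced with G1 moves after a G0 lift.

; perimeter-only toolpath
G21 ; units = mm
G90 ; absolute positioning
G28 ; home
; layer 1
G0 Z2.000
G0 X0.000 Y0.000
G1 X21.000 Y0.000
G1 X21.000 Y19.500
G1 X0.000 Y19.500
G1 X0.000 Y0.000
; layer 2
G0 Z4.000
G0 X0.000 Y0.000
G1 X21.000 Y0.000
G1 X21.000 Y13.000
G1 X0.000 Y13.000
G1 X0.000 Y0.000
; layer 3
G0 Z6.000
G0 X0.000 Y0.000
G1 X21.000 Y0.000
G1 X21.000 Y6.500
G1 X0.000 Y6.500
G1 X0.000 Y0.000
M2 ; end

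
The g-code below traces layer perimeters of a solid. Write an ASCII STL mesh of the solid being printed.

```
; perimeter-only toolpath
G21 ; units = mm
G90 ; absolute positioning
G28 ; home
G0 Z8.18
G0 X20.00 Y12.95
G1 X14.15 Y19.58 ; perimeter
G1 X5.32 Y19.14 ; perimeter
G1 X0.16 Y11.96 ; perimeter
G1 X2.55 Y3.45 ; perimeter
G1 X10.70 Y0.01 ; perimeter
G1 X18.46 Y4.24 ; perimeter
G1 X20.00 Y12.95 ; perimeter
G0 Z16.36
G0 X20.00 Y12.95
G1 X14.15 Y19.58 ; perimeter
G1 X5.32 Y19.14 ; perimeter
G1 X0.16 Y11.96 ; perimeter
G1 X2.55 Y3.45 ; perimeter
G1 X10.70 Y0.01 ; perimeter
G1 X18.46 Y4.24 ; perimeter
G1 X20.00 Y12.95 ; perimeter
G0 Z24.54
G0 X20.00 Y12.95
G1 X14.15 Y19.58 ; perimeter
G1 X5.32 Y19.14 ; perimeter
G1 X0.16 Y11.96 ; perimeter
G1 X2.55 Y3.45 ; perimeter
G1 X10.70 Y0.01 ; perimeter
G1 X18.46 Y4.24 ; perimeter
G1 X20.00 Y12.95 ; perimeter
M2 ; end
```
solid part
  facet normal 0.0000 0.0000 -1.0000
    outer loop
      vertex 5.32 19.14 0.00
      vertex 14.15 19.58 0.00
      vertex 20.00 12.95 0.00
    endloop
  endfacet
  facet normal 0.0000 0.0000 -1.0000
    outer loop
      vertex 0.16 11.96 0.00
      vertex 5.32 19.14 0.00
      vertex 20.00 12.95 0.00
    endloop
  endfacet
  facet normal 0.0000 0.0000 -1.0000
    outer loop
      vertex 2.55 3.45 0.00
      vertex 0.16 11.96 0.00
      vertex 20.00 12.95 0.00
    endloop
  endfacet
  facet normal 0.0000 0.0000 -1.0000
    outer loop
      vertex 10.70 0.01 0.00
      vertex 2.55 3.45 0.00
      vertex 20.00 12.95 0.00
    endloop
  endfacet
  facet normal 0.0000 0.0000 -1.0000
    outer loop
      vertex 18.46 4.24 0.00
      vertex 10.70 0.01 0.00
      vertex 20.00 12.95 0.00
    endloop
  endfacet
  facet normal 0.0000 0.0000 1.0000
    outer loop
      vertex 20.00 12.95 24.54
      vertex 14.15 19.58 24.54
      vertex 5.32 19.14 24.54
    endloop
  endfacet
  facet normal 0.0000 0.0000 1.0000
    outer loop
      vertex 20.00 12.95 24.54
      vertex 5.32 19.14 24.54
      vertex 0.16 11.96 24.54
    endloop
  endfacet
  facet normal 0.0000 0.0000 1.0000
    outer loop
      vertex 20.00 12.95 24.54
      vertex 0.16 11.96 24.54
      vertex 2.55 3.45 24.54
    endloop
  endfacet
  facet normal 0.0000 0.0000 1.0000
    outer loop
      vertex 20.00 12.95 24.54
      vertex 2.55 3.45 24.54
      vertex 10.70 0.01 24.54
    endloop
  endfacet
  facet normal 0.0000 0.0000 1.0000
    outer loop
      vertex 20.00 12.95 24.54
      vertex 10.70 0.01 24.54
      vertex 18.46 4.24 24.54
    endloop
  endfacet
  facet normal 0.7498 0.6616 0.0000
    outer loop
      vertex 20.00 12.95 0.00
      vertex 14.15 19.58 0.00
      vertex 14.15 19.58 24.54
    endloop
  endfacet
  facet normal 0.7498 0.6616 0.0000
    outer loop
      vertex 20.00 12.95 0.00
      vertex 14.15 19.58 24.54
      vertex 20.00 12.95 24.54
    endloop
  endfacet
  facet normal -0.0498 0.9988 0.0000
    outer loop
      vertex 14.15 19.58 0.00
      vertex 5.32 19.14 0.00
      vertex 5.32 19.14 24.54
    endloop
  endfacet
  facet normal -0.0498 0.9988 0.0000
    outer loop
      vertex 14.15 19.58 0.00
      vertex 5.32 19.14 24.54
      vertex 14.15 19.58 24.54
    endloop
  endfacet
  facet normal -0.8120 0.5836 0.0000
    outer loop
      vertex 5.32 19.14 0.00
      vertex 0.16 11.96 0.00
      vertex 0.16 11.96 24.54
    endloop
  endfacet
  facet normal -0.8120 0.5836 0.0000
    outer loop
      vertex 5.32 19.14 0.00
      vertex 0.16 11.96 24.54
      vertex 5.32 19.14 24.54
    endloop
  endfacet
  facet normal -0.9628 -0.2704 0.0000
    outer loop
      vertex 0.16 11.96 0.00
      vertex 2.55 3.45 0.00
      vertex 2.55 3.45 24.54
    endloop
  endfacet
  facet normal -0.9628 -0.2704 0.0000
    outer loop
      vertex 0.16 11.96 0.00
      vertex 2.55 3.45 24.54
      vertex 0.16 11.96 24.54
    endloop
  endfacet
  facet normal -0.3889 -0.9213 0.0000
    outer loop
      vertex 2.55 3.45 0.00
      vertex 10.70 0.01 0.00
      vertex 10.70 0.01 24.54
    endloop
  endfacet
  facet normal -0.3889 -0.9213 0.0000
    outer loop
      vertex 2.55 3.45 0.00
      vertex 10.70 0.01 24.54
      vertex 2.55 3.45 24.54
    endloop
  endfacet
  facet normal 0.4786 -0.8780 0.0000
    outer loop
      vertex 10.70 0.01 0.00
      vertex 18.46 4.24 0.00
      vertex 18.46 4.24 24.54
    endloop
  endfacet
  facet normal 0.4786 -0.8780 0.0000
    outer loop
      vertex 10.70 0.01 0.00
      vertex 18.46 4.24 24.54
      vertex 10.70 0.01 24.54
    endloop
  endfacet
  facet normal 0.9847 -0.1741 0.0000
    outer loop
      vertex 18.46 4.24 0.00
      vertex 20.00 12.95 0.00
      vertex 20.00 12.95 24.54
    endloop
  endfacet
  facet normal 0.9847 -0.1741 0.0000
    outer loop
      vertex 18.46 4.24 0.00
      vertex 20.00 12.95 24.54
      vertex 18.46 4.24 24.54
    endloop
  endfacet
endsolid part

The G0 Z moves step by Δz≈8.18 mm. Every layer's G1 loop is the same polygon, so the solid is a straight extrusion of it from z=0 to z≈24.5. Closing with flat bottom and top caps and triangulating gives 24 facets — a regular 7-sided prism (a cylinder approximated with 7 flat sides), circumscribed radius ≈ 10.2 mm, height ≈ 24.5 mm.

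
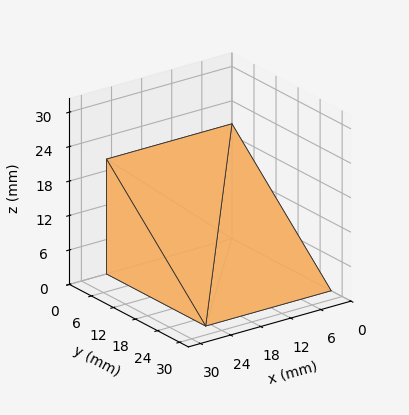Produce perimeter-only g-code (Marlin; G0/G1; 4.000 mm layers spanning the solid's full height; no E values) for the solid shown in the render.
Reading the render: the shape is a wedge (ramp): 25 × 27 mm base, rising to 20 mm along the y=0 edge and sloping linearly to z=0 at y=27 (dimensions read to the nearest mm from the axis ticks). For the g-code, the solid's height is divided into equal slices at the stated Δz and each level perimeter traced with G1 moves after a G0 lift.

; perimeter-only toolpath
G21 ; units = mm
G90 ; absolute positioning
G28 ; home
; layer 1
G0 Z4.000
G0 X0.000 Y0.000
G1 X25.000 Y0.000
G1 X25.000 Y21.600
G1 X0.000 Y21.600
G1 X0.000 Y0.000
; layer 2
G0 Z8.000
G0 X0.000 Y0.000
G1 X25.000 Y0.000
G1 X25.000 Y16.200
G1 X0.000 Y16.200
G1 X0.000 Y0.000
; layer 3
G0 Z12.000
G0 X0.000 Y0.000
G1 X25.000 Y0.000
G1 X25.000 Y10.800
G1 X0.000 Y10.800
G1 X0.000 Y0.000
; layer 4
G0 Z16.000
G0 X0.000 Y0.000
G1 X25.000 Y0.000
G1 X25.000 Y5.400
G1 X0.000 Y5.400
G1 X0.000 Y0.000
M2 ; end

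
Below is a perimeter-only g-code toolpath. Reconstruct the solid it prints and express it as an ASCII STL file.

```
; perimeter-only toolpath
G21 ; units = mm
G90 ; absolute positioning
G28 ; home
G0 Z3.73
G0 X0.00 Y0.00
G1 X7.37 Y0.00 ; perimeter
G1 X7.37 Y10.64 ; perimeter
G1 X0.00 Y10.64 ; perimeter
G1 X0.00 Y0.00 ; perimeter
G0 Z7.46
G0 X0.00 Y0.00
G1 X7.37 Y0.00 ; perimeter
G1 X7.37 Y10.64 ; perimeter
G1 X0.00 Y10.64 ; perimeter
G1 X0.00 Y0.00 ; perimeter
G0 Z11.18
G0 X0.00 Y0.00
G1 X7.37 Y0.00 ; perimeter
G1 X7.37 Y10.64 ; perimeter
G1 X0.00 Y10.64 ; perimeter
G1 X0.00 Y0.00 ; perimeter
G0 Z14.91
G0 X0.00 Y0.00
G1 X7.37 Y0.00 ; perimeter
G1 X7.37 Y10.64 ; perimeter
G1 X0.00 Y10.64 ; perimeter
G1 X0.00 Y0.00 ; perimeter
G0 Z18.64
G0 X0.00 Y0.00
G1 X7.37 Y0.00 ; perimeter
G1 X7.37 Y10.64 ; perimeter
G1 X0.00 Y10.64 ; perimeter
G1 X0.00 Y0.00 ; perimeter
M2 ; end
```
solid part
  facet normal 0.0000 0.0000 -1.0000
    outer loop
      vertex 7.37 10.64 0.00
      vertex 7.37 0.00 0.00
      vertex 0.00 0.00 0.00
    endloop
  endfacet
  facet normal 0.0000 0.0000 -1.0000
    outer loop
      vertex 0.00 10.64 0.00
      vertex 7.37 10.64 0.00
      vertex 0.00 0.00 0.00
    endloop
  endfacet
  facet normal 0.0000 0.0000 1.0000
    outer loop
      vertex 0.00 0.00 18.64
      vertex 7.37 0.00 18.64
      vertex 7.37 10.64 18.64
    endloop
  endfacet
  facet normal 0.0000 0.0000 1.0000
    outer loop
      vertex 0.00 0.00 18.64
      vertex 7.37 10.64 18.64
      vertex 0.00 10.64 18.64
    endloop
  endfacet
  facet normal 0.0000 -1.0000 0.0000
    outer loop
      vertex 0.00 0.00 0.00
      vertex 7.37 0.00 0.00
      vertex 7.37 0.00 18.64
    endloop
  endfacet
  facet normal 0.0000 -1.0000 0.0000
    outer loop
      vertex 0.00 0.00 0.00
      vertex 7.37 0.00 18.64
      vertex 0.00 0.00 18.64
    endloop
  endfacet
  facet normal 0.0000 1.0000 0.0000
    outer loop
      vertex 7.37 10.64 18.64
      vertex 7.37 10.64 0.00
      vertex 0.00 10.64 0.00
    endloop
  endfacet
  facet normal 0.0000 1.0000 0.0000
    outer loop
      vertex 0.00 10.64 18.64
      vertex 7.37 10.64 18.64
      vertex 0.00 10.64 0.00
    endloop
  endfacet
  facet normal -1.0000 0.0000 0.0000
    outer loop
      vertex 0.00 10.64 18.64
      vertex 0.00 10.64 0.00
      vertex 0.00 0.00 0.00
    endloop
  endfacet
  facet normal -1.0000 0.0000 0.0000
    outer loop
      vertex 0.00 0.00 18.64
      vertex 0.00 10.64 18.64
      vertex 0.00 0.00 0.00
    endloop
  endfacet
  facet normal 1.0000 0.0000 0.0000
    outer loop
      vertex 7.37 0.00 0.00
      vertex 7.37 10.64 0.00
      vertex 7.37 10.64 18.64
    endloop
  endfacet
  facet normal 1.0000 0.0000 0.0000
    outer loop
      vertex 7.37 0.00 0.00
      vertex 7.37 10.64 18.64
      vertex 7.37 0.00 18.64
    endloop
  endfacet
endsolid part

The G0 Z moves step by Δz≈3.73 mm. Every layer's G1 loop is the same polygon, so the solid is a straight extrusion of it from z=0 to z≈18.6. Closing with flat bottom and top caps and triangulating gives 12 facets — a rectangular box, roughly 7.37 × 10.6 mm footprint and 18.6 mm tall.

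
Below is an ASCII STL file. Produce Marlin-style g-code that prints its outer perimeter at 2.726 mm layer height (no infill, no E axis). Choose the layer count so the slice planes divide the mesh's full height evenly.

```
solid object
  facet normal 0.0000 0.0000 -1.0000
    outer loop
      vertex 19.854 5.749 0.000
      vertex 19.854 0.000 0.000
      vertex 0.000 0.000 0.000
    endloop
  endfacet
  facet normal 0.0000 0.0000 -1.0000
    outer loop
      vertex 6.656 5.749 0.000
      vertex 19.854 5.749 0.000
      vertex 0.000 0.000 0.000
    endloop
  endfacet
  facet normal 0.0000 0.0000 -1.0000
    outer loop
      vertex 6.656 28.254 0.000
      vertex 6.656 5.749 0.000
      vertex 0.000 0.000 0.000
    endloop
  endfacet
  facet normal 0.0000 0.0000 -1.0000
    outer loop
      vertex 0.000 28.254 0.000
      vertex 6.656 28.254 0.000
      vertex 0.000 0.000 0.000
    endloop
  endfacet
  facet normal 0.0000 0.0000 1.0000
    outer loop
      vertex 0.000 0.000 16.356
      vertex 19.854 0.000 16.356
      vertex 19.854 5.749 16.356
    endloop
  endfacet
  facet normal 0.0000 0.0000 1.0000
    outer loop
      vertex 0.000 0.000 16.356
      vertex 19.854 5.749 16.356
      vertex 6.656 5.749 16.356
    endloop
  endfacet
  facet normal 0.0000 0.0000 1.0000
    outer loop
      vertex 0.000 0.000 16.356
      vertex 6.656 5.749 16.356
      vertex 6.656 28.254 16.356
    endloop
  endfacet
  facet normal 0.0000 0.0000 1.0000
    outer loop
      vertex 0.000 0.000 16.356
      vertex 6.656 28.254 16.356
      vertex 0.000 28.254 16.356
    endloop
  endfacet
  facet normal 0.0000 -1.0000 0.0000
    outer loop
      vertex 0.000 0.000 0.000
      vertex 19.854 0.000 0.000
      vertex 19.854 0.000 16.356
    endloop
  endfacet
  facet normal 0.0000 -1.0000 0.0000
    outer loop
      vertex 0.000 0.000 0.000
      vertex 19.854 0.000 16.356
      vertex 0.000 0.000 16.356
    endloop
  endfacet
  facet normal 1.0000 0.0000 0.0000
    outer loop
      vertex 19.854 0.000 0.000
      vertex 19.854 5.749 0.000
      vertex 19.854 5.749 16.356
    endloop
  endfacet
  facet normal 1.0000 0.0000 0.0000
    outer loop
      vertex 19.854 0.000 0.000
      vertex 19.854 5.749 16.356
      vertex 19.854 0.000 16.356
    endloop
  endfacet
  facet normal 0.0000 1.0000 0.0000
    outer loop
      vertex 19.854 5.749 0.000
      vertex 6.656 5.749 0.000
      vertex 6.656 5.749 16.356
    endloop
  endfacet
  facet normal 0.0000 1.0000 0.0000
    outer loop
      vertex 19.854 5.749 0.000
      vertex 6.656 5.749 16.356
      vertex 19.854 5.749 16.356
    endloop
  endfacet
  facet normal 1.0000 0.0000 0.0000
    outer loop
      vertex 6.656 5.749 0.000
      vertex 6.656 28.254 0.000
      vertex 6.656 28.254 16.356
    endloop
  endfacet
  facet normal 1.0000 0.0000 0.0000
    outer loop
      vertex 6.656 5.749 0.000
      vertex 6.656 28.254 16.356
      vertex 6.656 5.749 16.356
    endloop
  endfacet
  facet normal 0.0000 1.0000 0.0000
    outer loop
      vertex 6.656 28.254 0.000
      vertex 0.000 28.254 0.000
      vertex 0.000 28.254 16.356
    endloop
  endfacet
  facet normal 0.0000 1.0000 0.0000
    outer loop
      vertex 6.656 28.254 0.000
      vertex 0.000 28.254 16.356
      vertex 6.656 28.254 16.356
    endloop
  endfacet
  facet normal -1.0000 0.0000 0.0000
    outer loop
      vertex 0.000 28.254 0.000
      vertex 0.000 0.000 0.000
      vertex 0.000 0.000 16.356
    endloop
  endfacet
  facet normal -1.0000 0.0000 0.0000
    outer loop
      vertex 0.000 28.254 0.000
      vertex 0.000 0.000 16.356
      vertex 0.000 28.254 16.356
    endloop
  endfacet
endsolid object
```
; perimeter-only toolpath
G21 ; units = mm
G90 ; absolute positioning
G28 ; home
; layer 1
G0 Z2.726
G0 X0.000 Y0.000
G1 X19.854 Y0.000
G1 X19.854 Y5.749
G1 X6.656 Y5.749
G1 X6.656 Y28.254
G1 X0.000 Y28.254
G1 X0.000 Y0.000
; layer 2
G0 Z5.452
G0 X0.000 Y0.000
G1 X19.854 Y0.000
G1 X19.854 Y5.749
G1 X6.656 Y5.749
G1 X6.656 Y28.254
G1 X0.000 Y28.254
G1 X0.000 Y0.000
; layer 3
G0 Z8.178
G0 X0.000 Y0.000
G1 X19.854 Y0.000
G1 X19.854 Y5.749
G1 X6.656 Y5.749
G1 X6.656 Y28.254
G1 X0.000 Y28.254
G1 X0.000 Y0.000
; layer 4
G0 Z10.904
G0 X0.000 Y0.000
G1 X19.854 Y0.000
G1 X19.854 Y5.749
G1 X6.656 Y5.749
G1 X6.656 Y28.254
G1 X0.000 Y28.254
G1 X0.000 Y0.000
; layer 5
G0 Z13.630
G0 X0.000 Y0.000
G1 X19.854 Y0.000
G1 X19.854 Y5.749
G1 X6.656 Y5.749
G1 X6.656 Y28.254
G1 X0.000 Y28.254
G1 X0.000 Y0.000
; layer 6
G0 Z16.356
G0 X0.000 Y0.000
G1 X19.854 Y0.000
G1 X19.854 Y5.749
G1 X6.656 Y5.749
G1 X6.656 Y28.254
G1 X0.000 Y28.254
G1 X0.000 Y0.000
M2 ; end

The solid is an L-shaped prism: outer 19.9 × 28.3 mm, arm thicknesses ≈ 5.75 mm (horizontal) and 6.66 mm (vertical), extruded 16.4 mm in z. Slicing at Δz = 2.726 mm — 6 equal slices spanning the solid's height, so layer i sits at z = i·h/6 — gives 6 non-empty perimeters. Each is a 6-segment closed polygon; G0 lifts to the layer z and rapids to the start vertex, then G1 traces the edges.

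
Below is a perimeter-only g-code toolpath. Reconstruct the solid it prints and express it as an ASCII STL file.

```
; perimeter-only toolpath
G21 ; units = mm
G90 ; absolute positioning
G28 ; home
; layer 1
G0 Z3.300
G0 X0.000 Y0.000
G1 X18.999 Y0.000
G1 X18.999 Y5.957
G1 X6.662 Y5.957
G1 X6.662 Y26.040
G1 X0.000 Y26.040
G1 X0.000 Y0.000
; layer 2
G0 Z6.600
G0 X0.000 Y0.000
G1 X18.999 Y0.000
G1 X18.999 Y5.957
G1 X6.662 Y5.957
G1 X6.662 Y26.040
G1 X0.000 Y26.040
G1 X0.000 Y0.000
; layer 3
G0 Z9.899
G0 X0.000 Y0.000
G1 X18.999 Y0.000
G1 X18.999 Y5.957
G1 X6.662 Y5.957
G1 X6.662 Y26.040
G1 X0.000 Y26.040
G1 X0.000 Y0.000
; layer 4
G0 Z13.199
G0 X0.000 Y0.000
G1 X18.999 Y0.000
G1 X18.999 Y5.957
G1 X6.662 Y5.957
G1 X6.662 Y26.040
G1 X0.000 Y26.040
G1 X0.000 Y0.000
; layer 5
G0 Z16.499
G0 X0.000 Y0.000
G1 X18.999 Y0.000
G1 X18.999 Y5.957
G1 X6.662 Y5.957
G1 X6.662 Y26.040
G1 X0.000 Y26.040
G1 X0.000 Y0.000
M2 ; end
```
solid part
  facet normal 0.0000 0.0000 -1.0000
    outer loop
      vertex 18.999 5.957 0.000
      vertex 18.999 0.000 0.000
      vertex 0.000 0.000 0.000
    endloop
  endfacet
  facet normal 0.0000 0.0000 -1.0000
    outer loop
      vertex 6.662 5.957 0.000
      vertex 18.999 5.957 0.000
      vertex 0.000 0.000 0.000
    endloop
  endfacet
  facet normal 0.0000 0.0000 -1.0000
    outer loop
      vertex 6.662 26.040 0.000
      vertex 6.662 5.957 0.000
      vertex 0.000 0.000 0.000
    endloop
  endfacet
  facet normal 0.0000 0.0000 -1.0000
    outer loop
      vertex 0.000 26.040 0.000
      vertex 6.662 26.040 0.000
      vertex 0.000 0.000 0.000
    endloop
  endfacet
  facet normal 0.0000 0.0000 1.0000
    outer loop
      vertex 0.000 0.000 16.499
      vertex 18.999 0.000 16.499
      vertex 18.999 5.957 16.499
    endloop
  endfacet
  facet normal 0.0000 0.0000 1.0000
    outer loop
      vertex 0.000 0.000 16.499
      vertex 18.999 5.957 16.499
      vertex 6.662 5.957 16.499
    endloop
  endfacet
  facet normal 0.0000 0.0000 1.0000
    outer loop
      vertex 0.000 0.000 16.499
      vertex 6.662 5.957 16.499
      vertex 6.662 26.040 16.499
    endloop
  endfacet
  facet normal 0.0000 0.0000 1.0000
    outer loop
      vertex 0.000 0.000 16.499
      vertex 6.662 26.040 16.499
      vertex 0.000 26.040 16.499
    endloop
  endfacet
  facet normal 0.0000 -1.0000 0.0000
    outer loop
      vertex 0.000 0.000 0.000
      vertex 18.999 0.000 0.000
      vertex 18.999 0.000 16.499
    endloop
  endfacet
  facet normal 0.0000 -1.0000 0.0000
    outer loop
      vertex 0.000 0.000 0.000
      vertex 18.999 0.000 16.499
      vertex 0.000 0.000 16.499
    endloop
  endfacet
  facet normal 1.0000 0.0000 0.0000
    outer loop
      vertex 18.999 0.000 0.000
      vertex 18.999 5.957 0.000
      vertex 18.999 5.957 16.499
    endloop
  endfacet
  facet normal 1.0000 0.0000 0.0000
    outer loop
      vertex 18.999 0.000 0.000
      vertex 18.999 5.957 16.499
      vertex 18.999 0.000 16.499
    endloop
  endfacet
  facet normal 0.0000 1.0000 0.0000
    outer loop
      vertex 18.999 5.957 0.000
      vertex 6.662 5.957 0.000
      vertex 6.662 5.957 16.499
    endloop
  endfacet
  facet normal 0.0000 1.0000 0.0000
    outer loop
      vertex 18.999 5.957 0.000
      vertex 6.662 5.957 16.499
      vertex 18.999 5.957 16.499
    endloop
  endfacet
  facet normal 1.0000 0.0000 0.0000
    outer loop
      vertex 6.662 5.957 0.000
      vertex 6.662 26.040 0.000
      vertex 6.662 26.040 16.499
    endloop
  endfacet
  facet normal 1.0000 0.0000 0.0000
    outer loop
      vertex 6.662 5.957 0.000
      vertex 6.662 26.040 16.499
      vertex 6.662 5.957 16.499
    endloop
  endfacet
  facet normal 0.0000 1.0000 0.0000
    outer loop
      vertex 6.662 26.040 0.000
      vertex 0.000 26.040 0.000
      vertex 0.000 26.040 16.499
    endloop
  endfacet
  facet normal 0.0000 1.0000 0.0000
    outer loop
      vertex 6.662 26.040 0.000
      vertex 0.000 26.040 16.499
      vertex 6.662 26.040 16.499
    endloop
  endfacet
  facet normal -1.0000 0.0000 0.0000
    outer loop
      vertex 0.000 26.040 0.000
      vertex 0.000 0.000 0.000
      vertex 0.000 0.000 16.499
    endloop
  endfacet
  facet normal -1.0000 0.0000 0.0000
    outer loop
      vertex 0.000 26.040 0.000
      vertex 0.000 0.000 16.499
      vertex 0.000 26.040 16.499
    endloop
  endfacet
endsolid part

The G0 Z moves step by Δz≈3.300 mm. Every layer's G1 loop is the same polygon, so the solid is a straight extrusion of it from z=0 to z≈16.5. Closing with flat bottom and top caps and triangulating gives 20 facets — an L-shaped prism: outer 19 × 26 mm, arm thicknesses ≈ 5.96 mm (horizontal) and 6.66 mm (vertical), extruded 16.5 mm in z.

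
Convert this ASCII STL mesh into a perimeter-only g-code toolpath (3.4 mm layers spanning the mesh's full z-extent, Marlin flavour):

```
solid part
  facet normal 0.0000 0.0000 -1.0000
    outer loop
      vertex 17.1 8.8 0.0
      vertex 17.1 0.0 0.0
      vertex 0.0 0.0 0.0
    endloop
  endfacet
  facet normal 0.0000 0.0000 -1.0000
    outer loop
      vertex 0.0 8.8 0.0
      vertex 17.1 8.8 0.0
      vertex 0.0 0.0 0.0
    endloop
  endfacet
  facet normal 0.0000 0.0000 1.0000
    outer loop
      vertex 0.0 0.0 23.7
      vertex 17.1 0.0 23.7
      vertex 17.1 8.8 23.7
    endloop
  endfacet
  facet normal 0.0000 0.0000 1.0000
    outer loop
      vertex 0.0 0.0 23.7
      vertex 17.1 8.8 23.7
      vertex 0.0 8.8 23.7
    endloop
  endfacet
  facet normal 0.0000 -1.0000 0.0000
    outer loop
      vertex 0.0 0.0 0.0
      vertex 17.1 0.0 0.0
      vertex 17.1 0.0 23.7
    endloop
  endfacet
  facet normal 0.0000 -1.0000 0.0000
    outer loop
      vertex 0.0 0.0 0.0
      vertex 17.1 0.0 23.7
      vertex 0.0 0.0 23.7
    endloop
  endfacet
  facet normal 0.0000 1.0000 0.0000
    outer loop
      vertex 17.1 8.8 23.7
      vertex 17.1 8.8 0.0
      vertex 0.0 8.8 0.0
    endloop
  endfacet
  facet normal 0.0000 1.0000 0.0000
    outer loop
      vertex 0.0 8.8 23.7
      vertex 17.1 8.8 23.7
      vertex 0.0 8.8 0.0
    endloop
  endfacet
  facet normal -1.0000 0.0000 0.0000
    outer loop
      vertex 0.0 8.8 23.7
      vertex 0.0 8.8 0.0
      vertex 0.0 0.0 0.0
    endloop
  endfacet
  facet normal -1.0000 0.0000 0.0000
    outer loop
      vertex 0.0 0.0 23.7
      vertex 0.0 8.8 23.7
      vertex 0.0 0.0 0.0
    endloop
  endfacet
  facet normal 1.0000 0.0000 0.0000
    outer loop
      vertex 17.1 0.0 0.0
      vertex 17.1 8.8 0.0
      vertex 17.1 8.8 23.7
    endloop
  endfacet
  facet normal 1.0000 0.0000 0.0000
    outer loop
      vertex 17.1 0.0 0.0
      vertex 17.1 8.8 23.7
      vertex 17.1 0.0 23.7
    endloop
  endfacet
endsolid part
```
; perimeter-only toolpath
G21 ; units = mm
G90 ; absolute positioning
G28 ; home
; layer 1
G0 Z3.4
G0 X0.0 Y0.0
G1 X17.1 Y0.0
G1 X17.1 Y8.8
G1 X0.0 Y8.8
G1 X0.0 Y0.0
; layer 2
G0 Z6.8
G0 X0.0 Y0.0
G1 X17.1 Y0.0
G1 X17.1 Y8.8
G1 X0.0 Y8.8
G1 X0.0 Y0.0
; layer 3
G0 Z10.2
G0 X0.0 Y0.0
G1 X17.1 Y0.0
G1 X17.1 Y8.8
G1 X0.0 Y8.8
G1 X0.0 Y0.0
; layer 4
G0 Z13.5
G0 X0.0 Y0.0
G1 X17.1 Y0.0
G1 X17.1 Y8.8
G1 X0.0 Y8.8
G1 X0.0 Y0.0
; layer 5
G0 Z16.9
G0 X0.0 Y0.0
G1 X17.1 Y0.0
G1 X17.1 Y8.8
G1 X0.0 Y8.8
G1 X0.0 Y0.0
; layer 6
G0 Z20.3
G0 X0.0 Y0.0
G1 X17.1 Y0.0
G1 X17.1 Y8.8
G1 X0.0 Y8.8
G1 X0.0 Y0.0
; layer 7
G0 Z23.7
G0 X0.0 Y0.0
G1 X17.1 Y0.0
G1 X17.1 Y8.8
G1 X0.0 Y8.8
G1 X0.0 Y0.0
M2 ; end

The solid is a rectangular box, roughly 17.1 × 8.8 mm footprint and 23.7 mm tall. Slicing at Δz = 3.4 mm — 7 equal slices spanning the solid's height, so layer i sits at z = i·h/7 — gives 7 non-empty perimeters. Each is a 4-segment closed polygon; G0 lifts to the layer z and rapids to the start vertex, then G1 traces the edges.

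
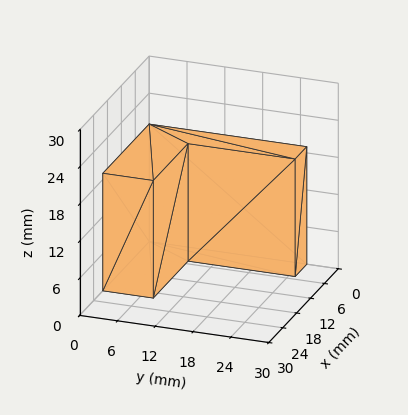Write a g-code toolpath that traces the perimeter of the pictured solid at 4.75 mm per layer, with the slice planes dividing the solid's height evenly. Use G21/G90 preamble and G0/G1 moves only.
Reading the render: the shape is an L-shaped prism: outer 20 × 25 mm, arm thicknesses ≈ 8 mm (horizontal) and 5 mm (vertical), extruded 19 mm in z (dimensions read to the nearest mm from the axis ticks). For the g-code, the solid's height is divided into equal slices at the stated Δz and each level perimeter traced with G1 moves after a G0 lift.

; perimeter-only toolpath
G21 ; units = mm
G90 ; absolute positioning
G28 ; home
; layer 1
G0 Z4.75
G0 X0.00 Y0.00
G1 X20.00 Y0.00
G1 X20.00 Y8.00
G1 X5.00 Y8.00
G1 X5.00 Y25.00
G1 X0.00 Y25.00
G1 X0.00 Y0.00
; layer 2
G0 Z9.50
G0 X0.00 Y0.00
G1 X20.00 Y0.00
G1 X20.00 Y8.00
G1 X5.00 Y8.00
G1 X5.00 Y25.00
G1 X0.00 Y25.00
G1 X0.00 Y0.00
; layer 3
G0 Z14.25
G0 X0.00 Y0.00
G1 X20.00 Y0.00
G1 X20.00 Y8.00
G1 X5.00 Y8.00
G1 X5.00 Y25.00
G1 X0.00 Y25.00
G1 X0.00 Y0.00
; layer 4
G0 Z19.00
G0 X0.00 Y0.00
G1 X20.00 Y0.00
G1 X20.00 Y8.00
G1 X5.00 Y8.00
G1 X5.00 Y25.00
G1 X0.00 Y25.00
G1 X0.00 Y0.00
M2 ; end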